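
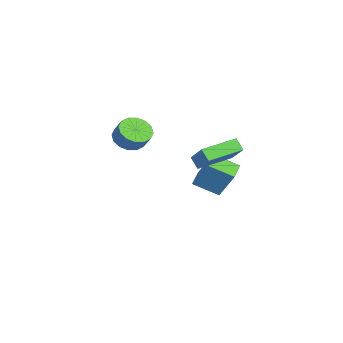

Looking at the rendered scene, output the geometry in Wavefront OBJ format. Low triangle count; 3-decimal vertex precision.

v 2.899 2.473 2.833
v 4.203 3.195 4.106
v 1.617 4.205 3.163
v 2.921 4.927 4.436
v 3.299 2.893 2.184
v 4.603 3.615 3.457
v 2.017 4.625 2.514
v 3.321 5.347 3.787
v -3.484 3.414 -3.245
v -3.536 1.821 -2.43
v -4.76 3.617 -2.929
v -4.811 2.024 -2.113
v -2.869 4.356 -1.367
v -2.92 2.763 -0.551
v -4.144 4.559 -1.05
v -4.196 2.966 -0.235
v -2.956 -1.791 1.41
v -2.324 -1.252 0.751
v -1.772 -0.75 1.691
v -2.404 -1.289 2.35
v -2.758 -0.926 0.831
v -2.206 -0.423 1.771
v -3.244 -0.831 1.066
v -2.692 -0.329 2.006
v -3.654 -0.993 1.394
v -3.102 -0.491 2.333
v -3.876 -1.369 1.725
v -3.324 -0.867 2.665
v -3.852 -1.859 1.973
v -3.3 -1.356 2.912
v -3.588 -2.33 2.069
v -3.036 -1.828 3.009
v -3.154 -2.657 1.989
v -2.602 -2.154 2.929
v -2.668 -2.751 1.754
v -2.116 -2.249 2.694
v -2.258 -2.589 1.427
v -1.706 -2.087 2.366
v -2.036 -2.213 1.095
v -1.484 -1.711 2.035
v -2.06 -1.724 0.848
v -1.508 -1.221 1.787
f 2 4 1
f 5 2 1
f 1 4 3
f 3 5 1
f 2 8 4
f 6 2 5
f 6 8 2
f 4 8 3
f 7 5 3
f 3 8 7
f 7 6 5
f 8 6 7
f 10 12 9
f 13 10 9
f 9 12 11
f 11 13 9
f 10 16 12
f 14 10 13
f 14 16 10
f 12 16 11
f 15 13 11
f 11 16 15
f 15 14 13
f 16 14 15
f 18 17 21
f 18 21 19
f 19 21 22
f 19 22 20
f 21 17 23
f 21 23 22
f 22 23 24
f 22 24 20
f 23 17 25
f 23 25 24
f 24 25 26
f 24 26 20
f 25 17 27
f 25 27 26
f 26 27 28
f 26 28 20
f 27 17 29
f 27 29 28
f 28 29 30
f 28 30 20
f 29 17 31
f 29 31 30
f 30 31 32
f 30 32 20
f 31 17 33
f 31 33 32
f 32 33 34
f 32 34 20
f 33 17 35
f 33 35 34
f 34 35 36
f 34 36 20
f 35 17 37
f 35 37 36
f 36 37 38
f 36 38 20
f 37 17 39
f 37 39 38
f 38 39 40
f 38 40 20
f 39 17 41
f 39 41 40
f 40 41 42
f 40 42 20
f 41 17 18
f 41 18 42
f 42 18 19
f 42 19 20



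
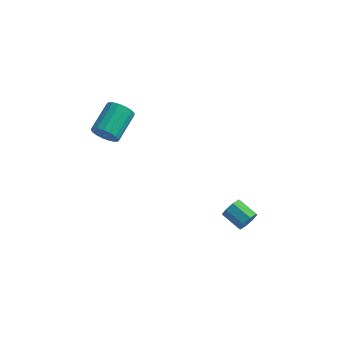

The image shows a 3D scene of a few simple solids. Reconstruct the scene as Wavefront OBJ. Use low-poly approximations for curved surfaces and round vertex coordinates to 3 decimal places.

v 3.223 1.879 -3.324
v 3.525 2.105 -2.845
v 2.559 2.527 -2.436
v 2.257 2.301 -2.916
v 3.505 2.406 -3.202
v 2.54 2.828 -2.793
v 3.32 2.398 -3.63
v 2.355 2.82 -3.222
v 3.078 2.086 -3.88
v 2.113 2.508 -3.471
v 2.921 1.653 -3.804
v 1.955 2.075 -3.395
v 2.94 1.352 -3.447
v 1.975 1.774 -3.038
v 3.125 1.36 -3.018
v 2.16 1.782 -2.61
v 3.367 1.672 -2.769
v 2.402 2.094 -2.36
v -3.559 1.308 1.789
v -3.135 1.493 1.237
v -2.877 2.997 1.94
v -3.301 2.812 2.491
v -3.449 1.594 1.137
v -3.191 3.098 1.84
v -3.788 1.629 1.186
v -3.53 3.133 1.889
v -4.075 1.591 1.374
v -3.817 3.095 2.076
v -4.244 1.488 1.656
v -3.985 2.992 2.359
v -4.256 1.344 1.969
v -3.997 2.848 2.671
v -4.108 1.191 2.24
v -3.849 2.695 2.943
v -3.834 1.066 2.408
v -3.576 2.57 3.111
v -3.498 0.996 2.435
v -3.239 2.5 3.137
v -3.176 0.997 2.313
v -2.917 2.501 3.015
v -2.941 1.07 2.071
v -2.683 2.574 2.773
v -2.848 1.197 1.764
v -2.59 2.701 2.467
v -2.918 1.35 1.463
v -2.66 2.854 2.166
f 2 1 5
f 2 5 3
f 3 5 6
f 3 6 4
f 5 1 7
f 5 7 6
f 6 7 8
f 6 8 4
f 7 1 9
f 7 9 8
f 8 9 10
f 8 10 4
f 9 1 11
f 9 11 10
f 10 11 12
f 10 12 4
f 11 1 13
f 11 13 12
f 12 13 14
f 12 14 4
f 13 1 15
f 13 15 14
f 14 15 16
f 14 16 4
f 15 1 17
f 15 17 16
f 16 17 18
f 16 18 4
f 17 1 2
f 17 2 18
f 18 2 3
f 18 3 4
f 20 19 23
f 20 23 21
f 21 23 24
f 21 24 22
f 23 19 25
f 23 25 24
f 24 25 26
f 24 26 22
f 25 19 27
f 25 27 26
f 26 27 28
f 26 28 22
f 27 19 29
f 27 29 28
f 28 29 30
f 28 30 22
f 29 19 31
f 29 31 30
f 30 31 32
f 30 32 22
f 31 19 33
f 31 33 32
f 32 33 34
f 32 34 22
f 33 19 35
f 33 35 34
f 34 35 36
f 34 36 22
f 35 19 37
f 35 37 36
f 36 37 38
f 36 38 22
f 37 19 39
f 37 39 38
f 38 39 40
f 38 40 22
f 39 19 41
f 39 41 40
f 40 41 42
f 40 42 22
f 41 19 43
f 41 43 42
f 42 43 44
f 42 44 22
f 43 19 45
f 43 45 44
f 44 45 46
f 44 46 22
f 45 19 20
f 45 20 46
f 46 20 21
f 46 21 22



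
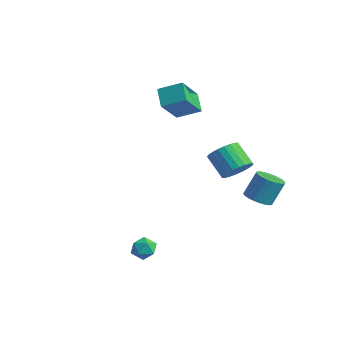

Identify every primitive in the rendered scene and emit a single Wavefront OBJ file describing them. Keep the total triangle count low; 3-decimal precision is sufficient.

v -2.327 1.398 3.125
v -3.199 1.861 3.859
v -2.795 2.77 1.704
v -3.667 3.233 2.438
v -1.413 2.267 3.662
v -2.285 2.73 4.396
v -1.881 3.639 2.241
v -2.753 4.102 2.975
v 2.349 2.399 0.232
v 2.885 2.708 0.858
v 1.768 2.71 1.814
v 1.231 2.401 1.188
v 2.767 3 0.72
v 1.65 3.002 1.676
v 2.586 3.2 0.508
v 1.469 3.202 1.464
v 2.369 3.278 0.254
v 1.252 3.281 1.209
v 2.149 3.223 -0.004
v 1.032 3.225 0.952
v 1.959 3.042 -0.225
v 0.842 3.044 0.73
v 1.828 2.763 -0.377
v 0.711 2.765 0.579
v 1.777 2.428 -0.436
v 0.66 2.431 0.519
v 1.812 2.09 -0.394
v 0.695 2.092 0.562
v 1.93 1.798 -0.256
v 0.813 1.8 0.7
v 2.111 1.598 -0.044
v 0.994 1.6 0.912
v 2.328 1.519 0.211
v 1.211 1.522 1.166
v 2.548 1.575 0.468
v 1.431 1.577 1.424
v 2.738 1.756 0.69
v 1.621 1.758 1.645
v 2.869 2.035 0.841
v 1.752 2.037 1.797
v 2.92 2.369 0.901
v 1.803 2.372 1.856
v 1.863 -2.973 -2.598
v 2.391 -2.646 -2.931
v 1.849 -3.774 -3.409
v 2.377 -3.447 -3.742
v 2.494 -3.764 -3.124
v 2.502 -3.269 -2.623
v 1.738 -3.151 -3.717
v 1.746 -2.656 -3.216
v 2.313 -2.755 -3.623
v 2.78 -3.134 -3.256
v 1.46 -3.286 -3.084
v 1.927 -3.665 -2.717
v 3.233 2.956 -1.546
v 3.902 3.275 -1.787
v 4.057 3.943 -0.476
v 3.387 3.624 -0.234
v 3.701 3.487 -1.872
v 3.856 4.156 -0.56
v 3.429 3.619 -1.907
v 3.584 4.287 -0.595
v 3.127 3.649 -1.887
v 3.281 4.318 -0.575
v 2.841 3.574 -1.815
v 2.995 4.243 -0.503
v 2.614 3.405 -1.702
v 2.769 4.073 -0.39
v 2.482 3.167 -1.565
v 2.637 3.836 -0.254
v 2.464 2.898 -1.425
v 2.619 3.566 -0.114
v 2.563 2.637 -1.304
v 2.718 3.305 0.007
v 2.764 2.424 -1.22
v 2.919 3.093 0.092
v 3.036 2.293 -1.185
v 3.191 2.961 0.127
v 3.339 2.262 -1.205
v 3.493 2.931 0.107
v 3.625 2.337 -1.277
v 3.779 3.006 0.035
v 3.851 2.507 -1.39
v 4.006 3.175 -0.078
v 3.983 2.744 -1.526
v 4.138 3.413 -0.215
v 4.001 3.014 -1.666
v 4.156 3.682 -0.355
f 2 4 1
f 5 2 1
f 1 4 3
f 3 5 1
f 2 8 4
f 6 2 5
f 6 8 2
f 4 8 3
f 7 5 3
f 3 8 7
f 7 6 5
f 8 6 7
f 10 9 13
f 10 13 11
f 11 13 14
f 11 14 12
f 13 9 15
f 13 15 14
f 14 15 16
f 14 16 12
f 15 9 17
f 15 17 16
f 16 17 18
f 16 18 12
f 17 9 19
f 17 19 18
f 18 19 20
f 18 20 12
f 19 9 21
f 19 21 20
f 20 21 22
f 20 22 12
f 21 9 23
f 21 23 22
f 22 23 24
f 22 24 12
f 23 9 25
f 23 25 24
f 24 25 26
f 24 26 12
f 25 9 27
f 25 27 26
f 26 27 28
f 26 28 12
f 27 9 29
f 27 29 28
f 28 29 30
f 28 30 12
f 29 9 31
f 29 31 30
f 30 31 32
f 30 32 12
f 31 9 33
f 31 33 32
f 32 33 34
f 32 34 12
f 33 9 35
f 33 35 34
f 34 35 36
f 34 36 12
f 35 9 37
f 35 37 36
f 36 37 38
f 36 38 12
f 37 9 39
f 37 39 38
f 38 39 40
f 38 40 12
f 39 9 41
f 39 41 40
f 40 41 42
f 40 42 12
f 41 9 10
f 41 10 42
f 42 10 11
f 42 11 12
f 43 54 48
f 43 48 44
f 43 44 50
f 43 50 53
f 43 53 54
f 44 48 52
f 48 54 47
f 54 53 45
f 53 50 49
f 50 44 51
f 46 52 47
f 46 47 45
f 46 45 49
f 46 49 51
f 46 51 52
f 47 52 48
f 45 47 54
f 49 45 53
f 51 49 50
f 52 51 44
f 56 55 59
f 56 59 57
f 57 59 60
f 57 60 58
f 59 55 61
f 59 61 60
f 60 61 62
f 60 62 58
f 61 55 63
f 61 63 62
f 62 63 64
f 62 64 58
f 63 55 65
f 63 65 64
f 64 65 66
f 64 66 58
f 65 55 67
f 65 67 66
f 66 67 68
f 66 68 58
f 67 55 69
f 67 69 68
f 68 69 70
f 68 70 58
f 69 55 71
f 69 71 70
f 70 71 72
f 70 72 58
f 71 55 73
f 71 73 72
f 72 73 74
f 72 74 58
f 73 55 75
f 73 75 74
f 74 75 76
f 74 76 58
f 75 55 77
f 75 77 76
f 76 77 78
f 76 78 58
f 77 55 79
f 77 79 78
f 78 79 80
f 78 80 58
f 79 55 81
f 79 81 80
f 80 81 82
f 80 82 58
f 81 55 83
f 81 83 82
f 82 83 84
f 82 84 58
f 83 55 85
f 83 85 84
f 84 85 86
f 84 86 58
f 85 55 87
f 85 87 86
f 86 87 88
f 86 88 58
f 87 55 56
f 87 56 88
f 88 56 57
f 88 57 58



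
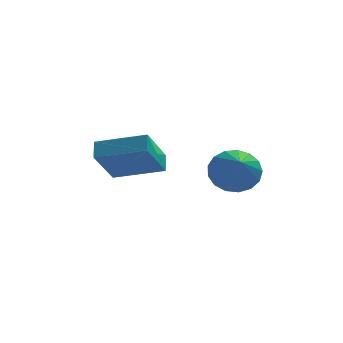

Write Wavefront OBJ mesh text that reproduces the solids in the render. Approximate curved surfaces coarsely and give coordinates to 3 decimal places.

v 1.096 -2.95 2.555
v 1.934 -3.245 2.165
v 1.104 -4.37 3.645
v 2.065 -2.974 2.518
v 1.975 -2.697 2.879
v 1.683 -2.478 3.166
v 1.257 -2.367 3.313
v 0.794 -2.39 3.287
v 0.4 -2.541 3.092
v 0.166 -2.786 2.775
v 0.145 -3.068 2.407
v 0.342 -3.324 2.073
v 0.712 -3.494 1.85
v 1.169 -3.539 1.788
v 1.611 -3.449 1.901
v -3.706 -0.147 2.148
v -3.651 0.53 2.642
v -2.963 0.934 0.585
v -2.908 1.611 1.079
v -1.792 -0.691 2.681
v -1.737 -0.014 3.175
v -1.049 0.39 1.118
v -0.994 1.067 1.612
f 2 1 4
f 2 4 3
f 4 1 5
f 4 5 3
f 5 1 6
f 5 6 3
f 6 1 7
f 6 7 3
f 7 1 8
f 7 8 3
f 8 1 9
f 8 9 3
f 9 1 10
f 9 10 3
f 10 1 11
f 10 11 3
f 11 1 12
f 11 12 3
f 12 1 13
f 12 13 3
f 13 1 14
f 13 14 3
f 14 1 15
f 14 15 3
f 15 1 2
f 15 2 3
f 17 19 16
f 20 17 16
f 16 19 18
f 18 20 16
f 17 23 19
f 21 17 20
f 21 23 17
f 19 23 18
f 22 20 18
f 18 23 22
f 22 21 20
f 23 21 22



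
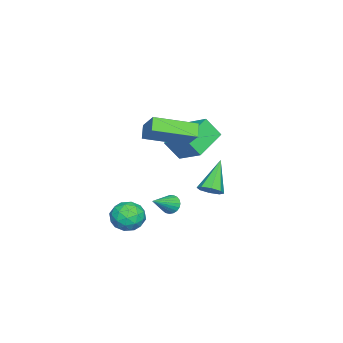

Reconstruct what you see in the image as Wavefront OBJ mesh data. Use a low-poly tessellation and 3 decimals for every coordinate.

v -1.683 -1.845 -2.599
v -1.433 -2.007 -3.085
v -0.477 -2.315 -1.821
v -1.359 -1.783 -3.064
v -1.34 -1.57 -2.963
v -1.382 -1.404 -2.799
v -1.475 -1.314 -2.6
v -1.604 -1.316 -2.401
v -1.747 -1.409 -2.237
v -1.878 -1.578 -2.135
v -1.976 -1.793 -2.113
v -2.023 -2.017 -2.176
v -2.011 -2.211 -2.311
v -1.943 -2.341 -2.497
v -1.829 -2.386 -2.7
v -1.69 -2.337 -2.886
v -1.55 -2.203 -3.022
v 2.108 -1.909 -0.644
v 2.731 -1.546 -1.171
v 2.329 -3.194 -1.269
v 2.952 -2.831 -1.796
v 3.104 -2.92 -0.92
v 2.968 -2.126 -0.534
v 2.092 -2.614 -1.906
v 1.956 -1.82 -1.52
v 2.721 -1.981 -1.951
v 3.347 -2.17 -1.342
v 1.713 -2.57 -1.098
v 2.339 -2.759 -0.489
v 2.4 -1.615 -0.853
v 2.66 -3.125 -1.587
v 2.749 -3.178 -1.072
v 3.116 -2.964 -1.382
v 2.539 -1.956 -0.478
v 2.906 -1.742 -0.788
v 3.125 -2.55 -0.64
v 2.154 -2.998 -1.652
v 2.521 -2.784 -1.962
v 1.944 -1.776 -1.058
v 2.311 -1.562 -1.368
v 1.935 -2.19 -1.8
v 2.761 -1.657 -1.621
v 2.891 -2.412 -1.989
v 2.385 -2.285 -2.053
v 2.305 -1.818 -1.826
v 3.129 -1.768 -1.263
v 3.258 -2.524 -1.63
v 3.348 -2.576 -1.115
v 3.268 -2.109 -0.888
v 3.123 -2.024 -1.721
v 1.802 -2.216 -0.81
v 1.931 -2.972 -1.177
v 1.792 -2.631 -1.552
v 1.712 -2.164 -1.325
v 2.169 -2.328 -0.451
v 2.299 -3.083 -0.819
v 2.755 -2.922 -0.614
v 2.675 -2.455 -0.387
v 1.937 -2.716 -0.719
v -0.884 0.426 -0.791
v -0.468 0.121 -0.38
v -2.216 0.474 0.591
v -0.427 0.624 -0.358
v -0.655 1.011 -0.59
v -1.016 1.055 -0.94
v -1.301 0.731 -1.203
v -1.341 0.228 -1.224
v -1.114 -0.159 -0.992
v -0.753 -0.203 -0.643
v -0.017 -0.411 2.534
v -0.606 -0.576 3.08
v 0.694 0.346 3.531
v 0.105 0.181 4.077
v 1.055 -2.221 3.143
v 0.466 -2.386 3.689
v 1.766 -1.464 4.14
v 1.177 -1.629 4.686
v -3.998 -1.167 0.911
v -3.807 -1.874 1.936
v -3.4 0.095 1.671
v -3.209 -0.612 2.696
v -2.271 -1.608 0.284
v -2.08 -2.315 1.309
v -1.673 -0.346 1.044
v -1.482 -1.053 2.069
f 2 1 4
f 2 4 3
f 4 1 5
f 4 5 3
f 5 1 6
f 5 6 3
f 6 1 7
f 6 7 3
f 7 1 8
f 7 8 3
f 8 1 9
f 8 9 3
f 9 1 10
f 9 10 3
f 10 1 11
f 10 11 3
f 11 1 12
f 11 12 3
f 12 1 13
f 12 13 3
f 13 1 14
f 13 14 3
f 14 1 15
f 14 15 3
f 15 1 16
f 15 16 3
f 16 1 17
f 16 17 3
f 17 1 2
f 17 2 3
f 18 55 34
f 55 29 58
f 34 58 23
f 55 58 34
f 18 34 30
f 34 23 35
f 30 35 19
f 34 35 30
f 18 30 39
f 30 19 40
f 39 40 25
f 30 40 39
f 18 39 51
f 39 25 54
f 51 54 28
f 39 54 51
f 18 51 55
f 51 28 59
f 55 59 29
f 51 59 55
f 19 35 46
f 35 23 49
f 46 49 27
f 35 49 46
f 23 58 36
f 58 29 57
f 36 57 22
f 58 57 36
f 29 59 56
f 59 28 52
f 56 52 20
f 59 52 56
f 28 54 53
f 54 25 41
f 53 41 24
f 54 41 53
f 25 40 45
f 40 19 42
f 45 42 26
f 40 42 45
f 21 47 33
f 47 27 48
f 33 48 22
f 47 48 33
f 21 33 31
f 33 22 32
f 31 32 20
f 33 32 31
f 21 31 38
f 31 20 37
f 38 37 24
f 31 37 38
f 21 38 43
f 38 24 44
f 43 44 26
f 38 44 43
f 21 43 47
f 43 26 50
f 47 50 27
f 43 50 47
f 22 48 36
f 48 27 49
f 36 49 23
f 48 49 36
f 20 32 56
f 32 22 57
f 56 57 29
f 32 57 56
f 24 37 53
f 37 20 52
f 53 52 28
f 37 52 53
f 26 44 45
f 44 24 41
f 45 41 25
f 44 41 45
f 27 50 46
f 50 26 42
f 46 42 19
f 50 42 46
f 61 60 63
f 61 63 62
f 63 60 64
f 63 64 62
f 64 60 65
f 64 65 62
f 65 60 66
f 65 66 62
f 66 60 67
f 66 67 62
f 67 60 68
f 67 68 62
f 68 60 69
f 68 69 62
f 69 60 61
f 69 61 62
f 71 73 70
f 74 71 70
f 70 73 72
f 72 74 70
f 71 77 73
f 75 71 74
f 75 77 71
f 73 77 72
f 76 74 72
f 72 77 76
f 76 75 74
f 77 75 76
f 79 81 78
f 82 79 78
f 78 81 80
f 80 82 78
f 79 85 81
f 83 79 82
f 83 85 79
f 81 85 80
f 84 82 80
f 80 85 84
f 84 83 82
f 85 83 84



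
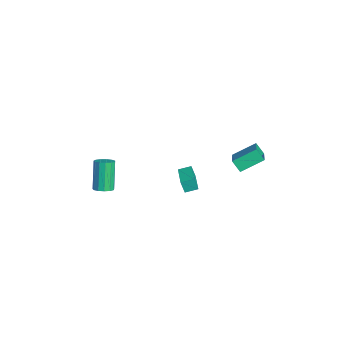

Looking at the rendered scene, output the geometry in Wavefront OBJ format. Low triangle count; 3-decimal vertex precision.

v -3.343 -3.791 -4.032
v -2.76 -3.836 -3.727
v -3.713 -3.573 -1.863
v -4.297 -3.529 -2.168
v -2.811 -3.476 -3.804
v -3.764 -3.213 -1.94
v -3.031 -3.216 -3.953
v -3.984 -2.953 -2.089
v -3.35 -3.138 -4.127
v -4.303 -2.876 -2.263
v -3.667 -3.269 -4.271
v -4.621 -3.006 -2.407
v -3.882 -3.565 -4.339
v -4.835 -3.302 -2.475
v -3.925 -3.933 -4.31
v -4.878 -3.67 -2.446
v -3.784 -4.256 -4.192
v -4.737 -3.993 -2.328
v -3.503 -4.432 -4.023
v -4.456 -4.169 -2.159
v -3.171 -4.404 -3.858
v -4.124 -4.141 -1.994
v -2.894 -4.182 -3.747
v -3.847 -3.919 -1.883
v 1.929 -0.051 0.629
v 1.776 -0.262 1.417
v 1.99 0.716 0.846
v 1.836 0.505 1.634
v 3.644 -0.265 0.906
v 3.49 -0.476 1.694
v 3.704 0.502 1.123
v 3.551 0.291 1.911
v 3.27 3.027 2.441
v 2.843 2.658 3.09
v 3.224 4.421 3.205
v 2.796 4.052 3.853
v 4.944 2.608 3.307
v 4.516 2.239 3.955
v 4.897 4.002 4.07
v 4.47 3.633 4.719
f 2 1 5
f 2 5 3
f 3 5 6
f 3 6 4
f 5 1 7
f 5 7 6
f 6 7 8
f 6 8 4
f 7 1 9
f 7 9 8
f 8 9 10
f 8 10 4
f 9 1 11
f 9 11 10
f 10 11 12
f 10 12 4
f 11 1 13
f 11 13 12
f 12 13 14
f 12 14 4
f 13 1 15
f 13 15 14
f 14 15 16
f 14 16 4
f 15 1 17
f 15 17 16
f 16 17 18
f 16 18 4
f 17 1 19
f 17 19 18
f 18 19 20
f 18 20 4
f 19 1 21
f 19 21 20
f 20 21 22
f 20 22 4
f 21 1 23
f 21 23 22
f 22 23 24
f 22 24 4
f 23 1 2
f 23 2 24
f 24 2 3
f 24 3 4
f 26 28 25
f 29 26 25
f 25 28 27
f 27 29 25
f 26 32 28
f 30 26 29
f 30 32 26
f 28 32 27
f 31 29 27
f 27 32 31
f 31 30 29
f 32 30 31
f 34 36 33
f 37 34 33
f 33 36 35
f 35 37 33
f 34 40 36
f 38 34 37
f 38 40 34
f 36 40 35
f 39 37 35
f 35 40 39
f 39 38 37
f 40 38 39



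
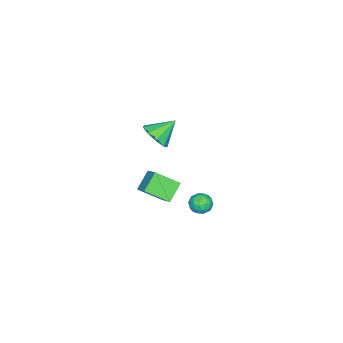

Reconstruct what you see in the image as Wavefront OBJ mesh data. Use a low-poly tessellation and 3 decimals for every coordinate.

v 1.574 -0.299 3.248
v 2.213 -0.428 3.981
v 0.626 0.479 4.212
v 2.349 0.142 3.655
v 2.123 0.505 3.138
v 1.64 0.491 2.674
v 1.126 0.108 2.478
v 0.822 -0.466 2.643
v 0.87 -0.962 3.091
v 1.247 -1.148 3.613
v 1.777 -0.937 3.964
v 0.7 2.588 -1.513
v 1.293 3.022 -1.48
v 1.327 1.778 -2.12
v 1.92 2.212 -2.087
v 1.665 1.891 -1.476
v 1.277 2.391 -1.101
v 1.343 2.409 -2.499
v 0.955 2.909 -2.124
v 1.69 2.911 -2.089
v 1.89 2.591 -1.457
v 0.73 2.209 -2.143
v 0.93 1.889 -1.511
v 0.941 2.876 -1.443
v 1.679 1.924 -2.157
v 1.528 1.735 -1.798
v 1.877 1.99 -1.779
v 0.932 2.505 -1.22
v 1.281 2.761 -1.201
v 1.499 2.096 -1.199
v 1.339 2.039 -2.399
v 1.688 2.295 -2.38
v 0.743 2.81 -1.821
v 1.092 3.065 -1.802
v 1.121 2.704 -2.401
v 1.524 3.066 -1.782
v 1.892 2.59 -2.139
v 1.553 2.706 -2.381
v 1.325 3 -2.16
v 1.641 2.878 -1.41
v 2.009 2.402 -1.767
v 1.859 2.213 -1.408
v 1.631 2.507 -1.187
v 1.874 2.813 -1.769
v 0.611 2.398 -1.833
v 0.979 1.922 -2.19
v 0.989 2.293 -2.413
v 0.761 2.587 -2.192
v 0.728 2.21 -1.461
v 1.096 1.734 -1.818
v 1.295 1.8 -1.44
v 1.067 2.094 -1.219
v 0.746 1.987 -1.831
v -1.8 -2.563 -3.422
v -1.032 -1.685 -2.596
v -2.376 -1.207 -4.329
v -1.608 -0.329 -3.503
v -0.692 -2.691 -4.317
v 0.076 -1.813 -3.491
v -1.268 -1.335 -5.224
v -0.5 -0.457 -4.398
f 2 1 4
f 2 4 3
f 4 1 5
f 4 5 3
f 5 1 6
f 5 6 3
f 6 1 7
f 6 7 3
f 7 1 8
f 7 8 3
f 8 1 9
f 8 9 3
f 9 1 10
f 9 10 3
f 10 1 11
f 10 11 3
f 11 1 2
f 11 2 3
f 12 49 28
f 49 23 52
f 28 52 17
f 49 52 28
f 12 28 24
f 28 17 29
f 24 29 13
f 28 29 24
f 12 24 33
f 24 13 34
f 33 34 19
f 24 34 33
f 12 33 45
f 33 19 48
f 45 48 22
f 33 48 45
f 12 45 49
f 45 22 53
f 49 53 23
f 45 53 49
f 13 29 40
f 29 17 43
f 40 43 21
f 29 43 40
f 17 52 30
f 52 23 51
f 30 51 16
f 52 51 30
f 23 53 50
f 53 22 46
f 50 46 14
f 53 46 50
f 22 48 47
f 48 19 35
f 47 35 18
f 48 35 47
f 19 34 39
f 34 13 36
f 39 36 20
f 34 36 39
f 15 41 27
f 41 21 42
f 27 42 16
f 41 42 27
f 15 27 25
f 27 16 26
f 25 26 14
f 27 26 25
f 15 25 32
f 25 14 31
f 32 31 18
f 25 31 32
f 15 32 37
f 32 18 38
f 37 38 20
f 32 38 37
f 15 37 41
f 37 20 44
f 41 44 21
f 37 44 41
f 16 42 30
f 42 21 43
f 30 43 17
f 42 43 30
f 14 26 50
f 26 16 51
f 50 51 23
f 26 51 50
f 18 31 47
f 31 14 46
f 47 46 22
f 31 46 47
f 20 38 39
f 38 18 35
f 39 35 19
f 38 35 39
f 21 44 40
f 44 20 36
f 40 36 13
f 44 36 40
f 55 57 54
f 58 55 54
f 54 57 56
f 56 58 54
f 55 61 57
f 59 55 58
f 59 61 55
f 57 61 56
f 60 58 56
f 56 61 60
f 60 59 58
f 61 59 60



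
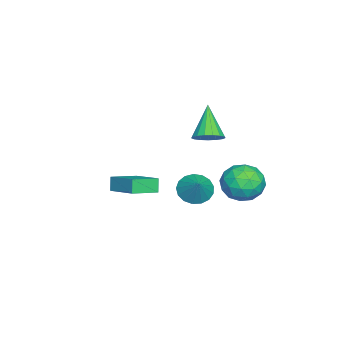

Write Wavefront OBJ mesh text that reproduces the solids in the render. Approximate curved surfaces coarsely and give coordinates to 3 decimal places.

v -2.163 4.218 -1.804
v -1.144 4.717 -2.223
v -1.116 2.823 -0.917
v -0.097 3.322 -1.336
v -0.747 3.894 -0.493
v -1.394 4.756 -1.04
v -0.866 2.784 -2.1
v -1.513 3.646 -2.647
v -0.342 3.83 -2.406
v -0.269 4.516 -1.413
v -1.991 3.024 -1.727
v -1.918 3.71 -0.734
v -1.745 4.59 -2.091
v -0.515 2.95 -1.049
v -0.897 3.286 -0.553
v -0.298 3.579 -0.799
v -1.893 4.613 -1.396
v -1.294 4.906 -1.642
v -1.06 4.422 -0.625
v -0.966 2.634 -1.498
v -0.367 2.927 -1.744
v -1.962 3.961 -2.341
v -1.363 4.254 -2.587
v -1.2 3.118 -2.515
v -0.675 4.362 -2.445
v -0.06 3.542 -1.924
v -0.512 3.226 -2.373
v -0.892 3.733 -2.694
v -0.632 4.765 -1.861
v -0.017 3.945 -1.34
v -0.399 4.281 -0.844
v -0.779 4.788 -1.166
v -0.161 4.244 -1.969
v -2.243 3.595 -1.8
v -1.628 2.775 -1.279
v -1.481 2.752 -1.974
v -1.861 3.259 -2.296
v -2.2 3.998 -1.216
v -1.585 3.178 -0.695
v -1.368 3.807 -0.446
v -1.748 4.314 -0.767
v -2.099 3.296 -1.171
v -2.454 -2.078 -3.782
v -2.829 -2.166 -2.991
v -1.314 -0.593 -3.076
v -1.689 -0.682 -2.285
v -1.351 -3.118 -3.375
v -1.726 -3.207 -2.584
v -0.211 -1.634 -2.669
v -0.586 -1.722 -1.878
v 3.142 2.449 0.297
v 3.805 2.074 -0.182
v 4.078 2.871 1.263
v 3.782 2.476 -0.335
v 3.612 2.871 -0.344
v 3.335 3.171 -0.205
v 3.013 3.304 0.048
v 2.721 3.242 0.358
v 2.525 2.998 0.655
v 2.471 2.629 0.869
v 2.57 2.218 0.952
v 2.8 1.86 0.885
v 3.109 1.637 0.684
v 3.425 1.6 0.393
v 3.676 1.758 0.081
v 0.737 2.475 2.461
v 1.334 2.071 2.852
v -0.517 2.125 4.019
v 1.379 2.442 2.971
v 1.276 2.821 2.973
v 1.05 3.12 2.859
v 0.752 3.272 2.653
v 0.451 3.241 2.403
v 0.215 3.035 2.167
v 0.099 2.7 1.998
v 0.129 2.314 1.935
v 0.298 1.964 1.993
v 0.568 1.732 2.158
v 0.877 1.67 2.393
v 1.153 1.792 2.643
f 1 38 17
f 38 12 41
f 17 41 6
f 38 41 17
f 1 17 13
f 17 6 18
f 13 18 2
f 17 18 13
f 1 13 22
f 13 2 23
f 22 23 8
f 13 23 22
f 1 22 34
f 22 8 37
f 34 37 11
f 22 37 34
f 1 34 38
f 34 11 42
f 38 42 12
f 34 42 38
f 2 18 29
f 18 6 32
f 29 32 10
f 18 32 29
f 6 41 19
f 41 12 40
f 19 40 5
f 41 40 19
f 12 42 39
f 42 11 35
f 39 35 3
f 42 35 39
f 11 37 36
f 37 8 24
f 36 24 7
f 37 24 36
f 8 23 28
f 23 2 25
f 28 25 9
f 23 25 28
f 4 30 16
f 30 10 31
f 16 31 5
f 30 31 16
f 4 16 14
f 16 5 15
f 14 15 3
f 16 15 14
f 4 14 21
f 14 3 20
f 21 20 7
f 14 20 21
f 4 21 26
f 21 7 27
f 26 27 9
f 21 27 26
f 4 26 30
f 26 9 33
f 30 33 10
f 26 33 30
f 5 31 19
f 31 10 32
f 19 32 6
f 31 32 19
f 3 15 39
f 15 5 40
f 39 40 12
f 15 40 39
f 7 20 36
f 20 3 35
f 36 35 11
f 20 35 36
f 9 27 28
f 27 7 24
f 28 24 8
f 27 24 28
f 10 33 29
f 33 9 25
f 29 25 2
f 33 25 29
f 44 46 43
f 47 44 43
f 43 46 45
f 45 47 43
f 44 50 46
f 48 44 47
f 48 50 44
f 46 50 45
f 49 47 45
f 45 50 49
f 49 48 47
f 50 48 49
f 52 51 54
f 52 54 53
f 54 51 55
f 54 55 53
f 55 51 56
f 55 56 53
f 56 51 57
f 56 57 53
f 57 51 58
f 57 58 53
f 58 51 59
f 58 59 53
f 59 51 60
f 59 60 53
f 60 51 61
f 60 61 53
f 61 51 62
f 61 62 53
f 62 51 63
f 62 63 53
f 63 51 64
f 63 64 53
f 64 51 65
f 64 65 53
f 65 51 52
f 65 52 53
f 67 66 69
f 67 69 68
f 69 66 70
f 69 70 68
f 70 66 71
f 70 71 68
f 71 66 72
f 71 72 68
f 72 66 73
f 72 73 68
f 73 66 74
f 73 74 68
f 74 66 75
f 74 75 68
f 75 66 76
f 75 76 68
f 76 66 77
f 76 77 68
f 77 66 78
f 77 78 68
f 78 66 79
f 78 79 68
f 79 66 80
f 79 80 68
f 80 66 67
f 80 67 68



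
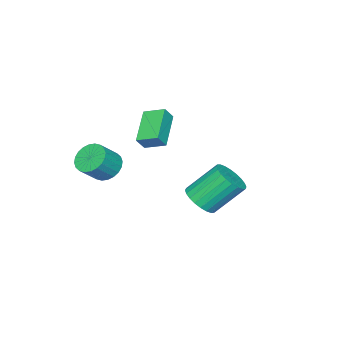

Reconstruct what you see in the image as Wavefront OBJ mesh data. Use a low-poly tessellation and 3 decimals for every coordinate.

v 2.228 1.168 0.879
v 2.992 1.707 0.975
v 2.057 2.77 2.457
v 1.292 2.232 2.361
v 2.804 1.894 0.721
v 1.868 2.958 2.204
v 2.528 1.971 0.492
v 1.593 3.034 1.975
v 2.206 1.925 0.322
v 1.271 2.989 1.805
v 1.888 1.765 0.237
v 0.952 2.828 1.719
v 1.621 1.513 0.249
v 0.686 2.576 1.731
v 1.447 1.209 0.357
v 0.512 2.272 1.839
v 1.391 0.899 0.545
v 0.456 1.962 2.027
v 1.463 0.63 0.783
v 0.528 1.693 2.265
v 1.652 0.442 1.036
v 0.716 1.506 2.519
v 1.927 0.366 1.265
v 0.992 1.429 2.748
v 2.249 0.411 1.435
v 1.314 1.475 2.918
v 2.568 0.572 1.521
v 1.632 1.635 3.003
v 2.834 0.824 1.509
v 1.899 1.887 2.991
v 3.008 1.128 1.401
v 2.073 2.191 2.883
v 3.064 1.438 1.213
v 2.129 2.501 2.695
v 3.211 -3.374 2.071
v 3.668 -3.846 1.486
v 4.606 -4.099 2.424
v 4.149 -3.626 3.009
v 3.801 -3.533 1.438
v 4.739 -3.786 2.376
v 3.844 -3.196 1.486
v 4.782 -3.449 2.424
v 3.79 -2.886 1.623
v 4.728 -3.139 2.561
v 3.649 -2.65 1.829
v 4.587 -2.903 2.766
v 3.441 -2.524 2.071
v 4.378 -2.777 3.008
v 3.197 -2.528 2.313
v 4.135 -2.781 3.251
v 2.956 -2.66 2.519
v 3.894 -2.913 3.456
v 2.754 -2.901 2.656
v 3.692 -3.154 3.594
v 2.621 -3.214 2.704
v 3.559 -3.467 3.642
v 2.578 -3.551 2.656
v 3.516 -3.804 3.594
v 2.632 -3.861 2.519
v 3.57 -4.114 3.457
v 2.773 -4.097 2.314
v 3.711 -4.35 3.251
v 2.982 -4.223 2.072
v 3.919 -4.476 3.009
v 3.225 -4.219 1.829
v 4.163 -4.472 2.767
v 3.466 -4.087 1.624
v 4.404 -4.34 2.561
v -2.017 -4.585 2.473
v -1.536 -4.727 3.16
v -2.273 -3.485 2.88
v -1.792 -3.627 3.566
v -0.368 -3.833 1.474
v 0.113 -3.975 2.16
v -0.624 -2.733 1.88
v -0.143 -2.875 2.567
f 2 1 5
f 2 5 3
f 3 5 6
f 3 6 4
f 5 1 7
f 5 7 6
f 6 7 8
f 6 8 4
f 7 1 9
f 7 9 8
f 8 9 10
f 8 10 4
f 9 1 11
f 9 11 10
f 10 11 12
f 10 12 4
f 11 1 13
f 11 13 12
f 12 13 14
f 12 14 4
f 13 1 15
f 13 15 14
f 14 15 16
f 14 16 4
f 15 1 17
f 15 17 16
f 16 17 18
f 16 18 4
f 17 1 19
f 17 19 18
f 18 19 20
f 18 20 4
f 19 1 21
f 19 21 20
f 20 21 22
f 20 22 4
f 21 1 23
f 21 23 22
f 22 23 24
f 22 24 4
f 23 1 25
f 23 25 24
f 24 25 26
f 24 26 4
f 25 1 27
f 25 27 26
f 26 27 28
f 26 28 4
f 27 1 29
f 27 29 28
f 28 29 30
f 28 30 4
f 29 1 31
f 29 31 30
f 30 31 32
f 30 32 4
f 31 1 33
f 31 33 32
f 32 33 34
f 32 34 4
f 33 1 2
f 33 2 34
f 34 2 3
f 34 3 4
f 36 35 39
f 36 39 37
f 37 39 40
f 37 40 38
f 39 35 41
f 39 41 40
f 40 41 42
f 40 42 38
f 41 35 43
f 41 43 42
f 42 43 44
f 42 44 38
f 43 35 45
f 43 45 44
f 44 45 46
f 44 46 38
f 45 35 47
f 45 47 46
f 46 47 48
f 46 48 38
f 47 35 49
f 47 49 48
f 48 49 50
f 48 50 38
f 49 35 51
f 49 51 50
f 50 51 52
f 50 52 38
f 51 35 53
f 51 53 52
f 52 53 54
f 52 54 38
f 53 35 55
f 53 55 54
f 54 55 56
f 54 56 38
f 55 35 57
f 55 57 56
f 56 57 58
f 56 58 38
f 57 35 59
f 57 59 58
f 58 59 60
f 58 60 38
f 59 35 61
f 59 61 60
f 60 61 62
f 60 62 38
f 61 35 63
f 61 63 62
f 62 63 64
f 62 64 38
f 63 35 65
f 63 65 64
f 64 65 66
f 64 66 38
f 65 35 67
f 65 67 66
f 66 67 68
f 66 68 38
f 67 35 36
f 67 36 68
f 68 36 37
f 68 37 38
f 70 72 69
f 73 70 69
f 69 72 71
f 71 73 69
f 70 76 72
f 74 70 73
f 74 76 70
f 72 76 71
f 75 73 71
f 71 76 75
f 75 74 73
f 76 74 75



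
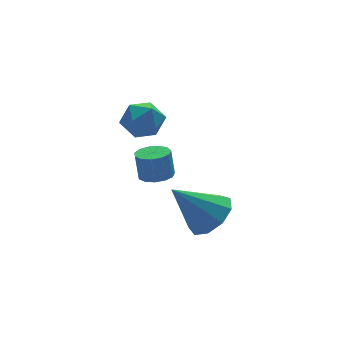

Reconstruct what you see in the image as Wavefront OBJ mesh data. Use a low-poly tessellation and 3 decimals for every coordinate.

v 2.788 -3.472 0.308
v 3.384 -2.894 0.681
v 1.612 -3.128 1.652
v 3.016 -2.591 0.281
v 2.541 -2.7 -0.106
v 2.182 -3.17 -0.3
v 2.107 -3.782 -0.21
v 2.351 -4.248 0.123
v 2.799 -4.351 0.542
v 3.243 -4.043 0.851
v 3.474 -3.468 0.906
v 1.959 0.98 2.693
v 2.616 0.651 2.354
v 1.544 -0.211 3.046
v 2.201 -0.54 2.707
v 2.273 -0.092 3.377
v 2.53 0.644 3.159
v 1.63 -0.204 2.241
v 1.887 0.532 2.023
v 2.413 -0.081 2.075
v 2.81 -0.012 2.777
v 1.35 0.452 2.623
v 1.747 0.521 3.325
v 2.395 -0.134 0.129
v 2.816 0.303 0.068
v 2.766 0.492 1.069
v 2.345 0.054 1.131
v 2.51 0.455 0.024
v 2.461 0.644 1.025
v 2.169 0.42 0.014
v 2.119 0.609 1.015
v 1.899 0.209 0.04
v 1.849 0.398 1.041
v 1.786 -0.111 0.095
v 1.737 0.078 1.096
v 1.867 -0.439 0.161
v 1.817 -0.25 1.162
v 2.115 -0.67 0.216
v 2.066 -0.481 1.218
v 2.453 -0.731 0.245
v 2.403 -0.542 1.246
v 2.771 -0.602 0.236
v 2.722 -0.414 1.237
v 2.971 -0.325 0.194
v 2.921 -0.137 1.195
v 2.987 0.012 0.131
v 2.937 0.201 1.132
f 2 1 4
f 2 4 3
f 4 1 5
f 4 5 3
f 5 1 6
f 5 6 3
f 6 1 7
f 6 7 3
f 7 1 8
f 7 8 3
f 8 1 9
f 8 9 3
f 9 1 10
f 9 10 3
f 10 1 11
f 10 11 3
f 11 1 2
f 11 2 3
f 12 23 17
f 12 17 13
f 12 13 19
f 12 19 22
f 12 22 23
f 13 17 21
f 17 23 16
f 23 22 14
f 22 19 18
f 19 13 20
f 15 21 16
f 15 16 14
f 15 14 18
f 15 18 20
f 15 20 21
f 16 21 17
f 14 16 23
f 18 14 22
f 20 18 19
f 21 20 13
f 25 24 28
f 25 28 26
f 26 28 29
f 26 29 27
f 28 24 30
f 28 30 29
f 29 30 31
f 29 31 27
f 30 24 32
f 30 32 31
f 31 32 33
f 31 33 27
f 32 24 34
f 32 34 33
f 33 34 35
f 33 35 27
f 34 24 36
f 34 36 35
f 35 36 37
f 35 37 27
f 36 24 38
f 36 38 37
f 37 38 39
f 37 39 27
f 38 24 40
f 38 40 39
f 39 40 41
f 39 41 27
f 40 24 42
f 40 42 41
f 41 42 43
f 41 43 27
f 42 24 44
f 42 44 43
f 43 44 45
f 43 45 27
f 44 24 46
f 44 46 45
f 45 46 47
f 45 47 27
f 46 24 25
f 46 25 47
f 47 25 26
f 47 26 27



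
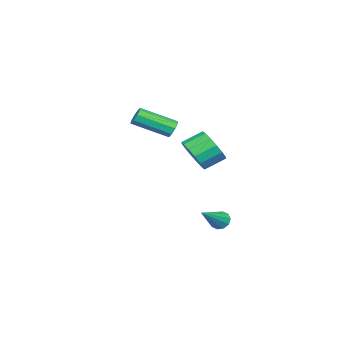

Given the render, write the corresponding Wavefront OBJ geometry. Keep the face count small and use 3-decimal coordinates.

v 0.176 1.165 -3.44
v 0.449 1.462 -3.769
v 1.624 0.875 -2.5
v 0.335 1.651 -3.535
v 0.161 1.655 -3.265
v -0.008 1.471 -3.062
v -0.106 1.171 -3.003
v -0.097 0.868 -3.111
v 0.017 0.679 -3.345
v 0.192 0.676 -3.615
v 0.36 0.859 -3.818
v 0.459 1.159 -3.877
v -3.437 -2.711 0.444
v -3.073 -2.753 0.061
v -2.359 -4.331 0.914
v -2.723 -4.289 1.296
v -2.945 -2.549 0.332
v -2.231 -4.127 1.184
v -3.047 -2.421 0.655
v -2.333 -3.998 1.508
v -3.332 -2.428 0.879
v -2.618 -4.006 1.732
v -3.666 -2.568 0.9
v -2.952 -4.146 1.752
v -3.893 -2.775 0.707
v -3.179 -4.353 1.56
v -3.906 -2.952 0.391
v -3.192 -4.53 1.243
v -3.7 -3.016 0.099
v -2.986 -4.594 0.952
v -3.371 -2.938 -0.031
v -2.657 -4.515 0.822
v 2.779 0.987 1.265
v 3.181 0.744 2.021
v 2.584 1.471 2.571
v 2.181 1.713 1.815
v 3.44 1.085 1.852
v 2.843 1.812 2.403
v 3.522 1.4 1.526
v 2.925 2.127 2.076
v 3.405 1.604 1.129
v 2.808 2.331 1.68
v 3.12 1.642 0.77
v 2.523 2.369 1.32
v 2.744 1.505 0.542
v 2.147 2.232 1.093
v 2.376 1.229 0.509
v 1.779 1.956 1.059
v 2.117 0.888 0.677
v 1.52 1.615 1.228
v 2.035 0.573 1.004
v 1.438 1.3 1.554
v 2.152 0.369 1.4
v 1.555 1.096 1.951
v 2.437 0.331 1.76
v 1.84 1.058 2.31
v 2.813 0.468 1.987
v 2.216 1.195 2.538
f 2 1 4
f 2 4 3
f 4 1 5
f 4 5 3
f 5 1 6
f 5 6 3
f 6 1 7
f 6 7 3
f 7 1 8
f 7 8 3
f 8 1 9
f 8 9 3
f 9 1 10
f 9 10 3
f 10 1 11
f 10 11 3
f 11 1 12
f 11 12 3
f 12 1 2
f 12 2 3
f 14 13 17
f 14 17 15
f 15 17 18
f 15 18 16
f 17 13 19
f 17 19 18
f 18 19 20
f 18 20 16
f 19 13 21
f 19 21 20
f 20 21 22
f 20 22 16
f 21 13 23
f 21 23 22
f 22 23 24
f 22 24 16
f 23 13 25
f 23 25 24
f 24 25 26
f 24 26 16
f 25 13 27
f 25 27 26
f 26 27 28
f 26 28 16
f 27 13 29
f 27 29 28
f 28 29 30
f 28 30 16
f 29 13 31
f 29 31 30
f 30 31 32
f 30 32 16
f 31 13 14
f 31 14 32
f 32 14 15
f 32 15 16
f 34 33 37
f 34 37 35
f 35 37 38
f 35 38 36
f 37 33 39
f 37 39 38
f 38 39 40
f 38 40 36
f 39 33 41
f 39 41 40
f 40 41 42
f 40 42 36
f 41 33 43
f 41 43 42
f 42 43 44
f 42 44 36
f 43 33 45
f 43 45 44
f 44 45 46
f 44 46 36
f 45 33 47
f 45 47 46
f 46 47 48
f 46 48 36
f 47 33 49
f 47 49 48
f 48 49 50
f 48 50 36
f 49 33 51
f 49 51 50
f 50 51 52
f 50 52 36
f 51 33 53
f 51 53 52
f 52 53 54
f 52 54 36
f 53 33 55
f 53 55 54
f 54 55 56
f 54 56 36
f 55 33 57
f 55 57 56
f 56 57 58
f 56 58 36
f 57 33 34
f 57 34 58
f 58 34 35
f 58 35 36



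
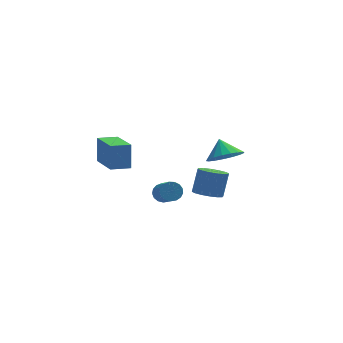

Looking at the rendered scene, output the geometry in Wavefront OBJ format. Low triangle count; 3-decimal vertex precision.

v -2.704 -4.048 2.441
v -2.626 -3.617 3.729
v -3.05 -2.058 1.796
v -2.971 -1.627 3.084
v -1.729 -3.913 2.336
v -1.65 -3.482 3.624
v -2.074 -1.923 1.691
v -1.996 -1.492 2.979
v 2.973 1.836 -3.813
v 3.662 2.112 -4.137
v 4.056 2.66 -2.832
v 3.367 2.384 -2.507
v 3.386 2.424 -4.185
v 3.781 2.973 -2.88
v 3 2.579 -4.133
v 3.395 3.128 -2.828
v 2.606 2.535 -3.996
v 3.001 3.083 -2.69
v 2.311 2.303 -3.809
v 2.706 2.852 -2.503
v 2.193 1.946 -3.623
v 2.588 2.495 -2.318
v 2.284 1.56 -3.488
v 2.678 2.108 -2.183
v 2.559 1.247 -3.44
v 2.954 1.796 -2.135
v 2.945 1.092 -3.492
v 3.34 1.641 -2.187
v 3.339 1.137 -3.63
v 3.734 1.685 -2.324
v 3.634 1.368 -3.817
v 4.029 1.917 -2.511
v 3.752 1.725 -4.002
v 4.147 2.274 -2.697
v 0.394 -0.275 -2.018
v 0.959 -0.165 -1.943
v 1.09 -1.536 -0.946
v 0.526 -1.645 -1.022
v 0.836 -0.027 -1.736
v 0.967 -1.398 -0.739
v 0.612 0.055 -1.594
v 0.743 -1.316 -0.597
v 0.338 0.061 -1.549
v 0.47 -1.309 -0.552
v 0.077 -0.009 -1.612
v 0.208 -1.38 -0.615
v -0.111 -0.141 -1.768
v 0.02 -1.511 -0.771
v -0.184 -0.303 -1.981
v -0.052 -1.674 -0.984
v -0.124 -0.458 -2.203
v 0.007 -1.829 -1.206
v 0.055 -0.572 -2.383
v 0.186 -1.943 -1.386
v 0.311 -0.617 -2.479
v 0.442 -1.988 -1.482
v 0.587 -0.584 -2.47
v 0.718 -1.955 -1.473
v 0.818 -0.48 -2.357
v 0.949 -1.851 -1.36
v 0.952 -0.329 -2.167
v 1.084 -1.7 -1.17
v 4.048 2.749 -1.738
v 4.94 2.502 -1.333
v 3.872 3.511 -0.882
v 5.046 2.864 -1.635
v 4.924 3.201 -1.96
v 4.601 3.433 -2.234
v 4.151 3.509 -2.395
v 3.678 3.411 -2.405
v 3.29 3.16 -2.262
v 3.075 2.816 -1.999
v 3.084 2.456 -1.677
v 3.313 2.163 -1.368
v 3.711 2.004 -1.144
v 4.186 2.016 -1.056
v 4.63 2.196 -1.125
f 2 4 1
f 5 2 1
f 1 4 3
f 3 5 1
f 2 8 4
f 6 2 5
f 6 8 2
f 4 8 3
f 7 5 3
f 3 8 7
f 7 6 5
f 8 6 7
f 10 9 13
f 10 13 11
f 11 13 14
f 11 14 12
f 13 9 15
f 13 15 14
f 14 15 16
f 14 16 12
f 15 9 17
f 15 17 16
f 16 17 18
f 16 18 12
f 17 9 19
f 17 19 18
f 18 19 20
f 18 20 12
f 19 9 21
f 19 21 20
f 20 21 22
f 20 22 12
f 21 9 23
f 21 23 22
f 22 23 24
f 22 24 12
f 23 9 25
f 23 25 24
f 24 25 26
f 24 26 12
f 25 9 27
f 25 27 26
f 26 27 28
f 26 28 12
f 27 9 29
f 27 29 28
f 28 29 30
f 28 30 12
f 29 9 31
f 29 31 30
f 30 31 32
f 30 32 12
f 31 9 33
f 31 33 32
f 32 33 34
f 32 34 12
f 33 9 10
f 33 10 34
f 34 10 11
f 34 11 12
f 36 35 39
f 36 39 37
f 37 39 40
f 37 40 38
f 39 35 41
f 39 41 40
f 40 41 42
f 40 42 38
f 41 35 43
f 41 43 42
f 42 43 44
f 42 44 38
f 43 35 45
f 43 45 44
f 44 45 46
f 44 46 38
f 45 35 47
f 45 47 46
f 46 47 48
f 46 48 38
f 47 35 49
f 47 49 48
f 48 49 50
f 48 50 38
f 49 35 51
f 49 51 50
f 50 51 52
f 50 52 38
f 51 35 53
f 51 53 52
f 52 53 54
f 52 54 38
f 53 35 55
f 53 55 54
f 54 55 56
f 54 56 38
f 55 35 57
f 55 57 56
f 56 57 58
f 56 58 38
f 57 35 59
f 57 59 58
f 58 59 60
f 58 60 38
f 59 35 61
f 59 61 60
f 60 61 62
f 60 62 38
f 61 35 36
f 61 36 62
f 62 36 37
f 62 37 38
f 64 63 66
f 64 66 65
f 66 63 67
f 66 67 65
f 67 63 68
f 67 68 65
f 68 63 69
f 68 69 65
f 69 63 70
f 69 70 65
f 70 63 71
f 70 71 65
f 71 63 72
f 71 72 65
f 72 63 73
f 72 73 65
f 73 63 74
f 73 74 65
f 74 63 75
f 74 75 65
f 75 63 76
f 75 76 65
f 76 63 77
f 76 77 65
f 77 63 64
f 77 64 65



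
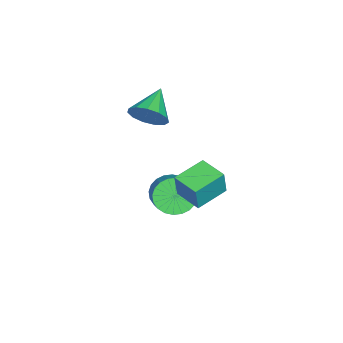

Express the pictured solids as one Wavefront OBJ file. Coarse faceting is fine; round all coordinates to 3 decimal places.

v -3.075 -3.364 2.638
v -2.659 -2.733 3.278
v -4.625 -3.216 3.502
v -2.862 -2.423 2.862
v -3.132 -2.411 2.374
v -3.384 -2.702 1.97
v -3.539 -3.203 1.779
v -3.546 -3.754 1.86
v -3.403 -4.182 2.189
v -3.157 -4.35 2.66
v -2.884 -4.205 3.124
v -2.672 -3.792 3.435
v -2.588 -3.244 3.492
v -1.89 -1.667 -1.42
v -1.543 -1.699 -0.064
v -3.253 -0.74 -1.05
v -2.907 -0.771 0.306
v -1.133 -0.489 -1.586
v -0.787 -0.52 -0.23
v -2.497 0.439 -1.216
v -2.15 0.407 0.14
v -3.958 -2.566 -3.141
v -3.424 -2.491 -4.019
v -2.247 -1.959 -3.256
v -2.782 -2.034 -2.379
v -3.598 -2.129 -4.002
v -2.421 -1.597 -3.239
v -3.827 -1.834 -3.854
v -2.65 -1.302 -3.091
v -4.076 -1.65 -3.598
v -2.9 -1.118 -2.835
v -4.308 -1.606 -3.272
v -3.131 -1.074 -2.51
v -4.486 -1.708 -2.927
v -3.309 -1.176 -2.164
v -4.583 -1.94 -2.614
v -3.407 -1.408 -1.851
v -4.586 -2.268 -2.381
v -3.409 -1.736 -1.618
v -4.493 -2.641 -2.264
v -3.316 -2.109 -1.501
v -4.319 -3.003 -2.281
v -3.142 -2.471 -1.518
v -4.09 -3.298 -2.429
v -2.913 -2.766 -1.666
v -3.84 -3.482 -2.685
v -2.664 -2.95 -1.922
v -3.609 -3.526 -3.01
v -2.432 -2.994 -2.248
v -3.431 -3.424 -3.356
v -2.254 -2.892 -2.593
v -3.333 -3.192 -3.669
v -2.157 -2.66 -2.906
v -3.331 -2.864 -3.902
v -2.154 -2.332 -3.139
f 2 1 4
f 2 4 3
f 4 1 5
f 4 5 3
f 5 1 6
f 5 6 3
f 6 1 7
f 6 7 3
f 7 1 8
f 7 8 3
f 8 1 9
f 8 9 3
f 9 1 10
f 9 10 3
f 10 1 11
f 10 11 3
f 11 1 12
f 11 12 3
f 12 1 13
f 12 13 3
f 13 1 2
f 13 2 3
f 15 17 14
f 18 15 14
f 14 17 16
f 16 18 14
f 15 21 17
f 19 15 18
f 19 21 15
f 17 21 16
f 20 18 16
f 16 21 20
f 20 19 18
f 21 19 20
f 23 22 26
f 23 26 24
f 24 26 27
f 24 27 25
f 26 22 28
f 26 28 27
f 27 28 29
f 27 29 25
f 28 22 30
f 28 30 29
f 29 30 31
f 29 31 25
f 30 22 32
f 30 32 31
f 31 32 33
f 31 33 25
f 32 22 34
f 32 34 33
f 33 34 35
f 33 35 25
f 34 22 36
f 34 36 35
f 35 36 37
f 35 37 25
f 36 22 38
f 36 38 37
f 37 38 39
f 37 39 25
f 38 22 40
f 38 40 39
f 39 40 41
f 39 41 25
f 40 22 42
f 40 42 41
f 41 42 43
f 41 43 25
f 42 22 44
f 42 44 43
f 43 44 45
f 43 45 25
f 44 22 46
f 44 46 45
f 45 46 47
f 45 47 25
f 46 22 48
f 46 48 47
f 47 48 49
f 47 49 25
f 48 22 50
f 48 50 49
f 49 50 51
f 49 51 25
f 50 22 52
f 50 52 51
f 51 52 53
f 51 53 25
f 52 22 54
f 52 54 53
f 53 54 55
f 53 55 25
f 54 22 23
f 54 23 55
f 55 23 24
f 55 24 25



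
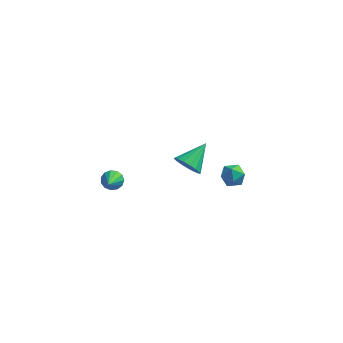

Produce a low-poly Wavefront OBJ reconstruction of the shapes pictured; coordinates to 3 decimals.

v 3.058 -1.074 1.726
v 3.384 -0.666 1.177
v 3.836 -1.994 1.503
v 4.162 -1.586 0.954
v 4.243 -1.38 1.678
v 3.763 -0.812 1.816
v 3.457 -1.848 0.864
v 2.977 -1.28 1.002
v 3.63 -1.144 0.645
v 4.116 -0.855 1.148
v 3.104 -1.805 1.532
v 3.59 -1.516 2.035
v -4.14 1.651 -4.023
v -3.501 1.809 -3.985
v -3.84 0.189 -3.017
v -3.667 1.974 -3.696
v -3.983 2.036 -3.511
v -4.349 1.976 -3.489
v -4.649 1.813 -3.636
v -4.788 1.598 -3.906
v -4.72 1.4 -4.214
v -4.469 1.282 -4.461
v -4.113 1.28 -4.569
v -3.766 1.397 -4.504
v -3.538 1.594 -4.286
v -0.188 2.851 -2.658
v 0.156 2.302 -2.047
v 0.448 4.289 -1.722
v 0.47 2.348 -2.331
v 0.633 2.509 -2.69
v 0.609 2.748 -3.042
v 0.401 3.011 -3.305
v 0.059 3.237 -3.42
v -0.34 3.375 -3.361
v -0.704 3.392 -3.14
v -0.949 3.285 -2.809
v -1.021 3.079 -2.443
v -0.901 2.82 -2.126
v -0.618 2.569 -1.931
v -0.237 2.382 -1.903
f 1 12 6
f 1 6 2
f 1 2 8
f 1 8 11
f 1 11 12
f 2 6 10
f 6 12 5
f 12 11 3
f 11 8 7
f 8 2 9
f 4 10 5
f 4 5 3
f 4 3 7
f 4 7 9
f 4 9 10
f 5 10 6
f 3 5 12
f 7 3 11
f 9 7 8
f 10 9 2
f 14 13 16
f 14 16 15
f 16 13 17
f 16 17 15
f 17 13 18
f 17 18 15
f 18 13 19
f 18 19 15
f 19 13 20
f 19 20 15
f 20 13 21
f 20 21 15
f 21 13 22
f 21 22 15
f 22 13 23
f 22 23 15
f 23 13 24
f 23 24 15
f 24 13 25
f 24 25 15
f 25 13 14
f 25 14 15
f 27 26 29
f 27 29 28
f 29 26 30
f 29 30 28
f 30 26 31
f 30 31 28
f 31 26 32
f 31 32 28
f 32 26 33
f 32 33 28
f 33 26 34
f 33 34 28
f 34 26 35
f 34 35 28
f 35 26 36
f 35 36 28
f 36 26 37
f 36 37 28
f 37 26 38
f 37 38 28
f 38 26 39
f 38 39 28
f 39 26 40
f 39 40 28
f 40 26 27
f 40 27 28



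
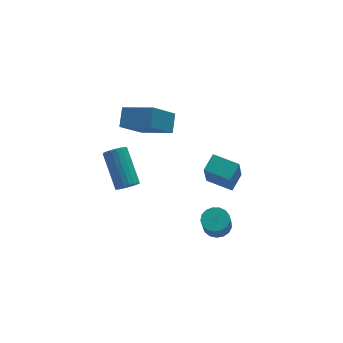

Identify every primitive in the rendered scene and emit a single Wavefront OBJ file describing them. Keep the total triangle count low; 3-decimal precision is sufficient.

v 3.927 0.012 -2.767
v 3.429 -0.714 -0.949
v 2.986 1.125 -2.581
v 2.487 0.4 -0.763
v 4.713 0.6 -2.317
v 4.214 -0.125 -0.499
v 3.771 1.714 -2.131
v 3.273 0.988 -0.313
v 1.457 -3.422 -1.255
v 2.041 -3.843 -1.235
v 1.767 -4.178 -0.246
v 1.183 -3.758 -0.265
v 2.151 -3.544 -1.103
v 1.876 -3.879 -0.114
v 2.101 -3.217 -1.006
v 1.827 -3.552 -0.017
v 1.904 -2.937 -0.966
v 1.63 -3.272 0.023
v 1.605 -2.768 -0.992
v 1.33 -3.104 -0.003
v 1.271 -2.749 -1.078
v 0.997 -3.085 -0.089
v 0.981 -2.885 -1.205
v 0.706 -3.22 -0.215
v 0.799 -3.143 -1.342
v 0.525 -3.479 -0.353
v 0.769 -3.466 -1.46
v 0.494 -3.801 -0.471
v 0.896 -3.778 -1.531
v 0.621 -4.113 -0.542
v 1.151 -4.009 -1.538
v 0.877 -4.344 -0.549
v 1.477 -4.106 -1.481
v 1.203 -4.441 -0.492
v 1.798 -4.046 -1.371
v 1.524 -4.381 -0.382
v 1.342 1.68 1.638
v 0.011 1.317 2.988
v 0.218 3.035 0.896
v -1.112 2.671 2.246
v 1.832 2.469 2.334
v 0.502 2.105 3.684
v 0.709 3.823 1.592
v -0.622 3.46 2.942
v -2.824 -2.489 2.953
v -2.254 -2.614 3.094
v -2.187 -0.916 4.328
v -2.756 -0.791 4.187
v -2.229 -2.459 2.879
v -2.162 -0.76 4.112
v -2.322 -2.309 2.678
v -2.255 -0.611 3.911
v -2.514 -2.195 2.532
v -2.447 -0.497 3.765
v -2.768 -2.14 2.469
v -2.7 -0.441 3.702
v -3.033 -2.153 2.502
v -2.965 -0.455 3.736
v -3.256 -2.233 2.625
v -3.188 -0.535 3.858
v -3.393 -2.364 2.812
v -3.326 -0.666 4.046
v -3.418 -2.52 3.028
v -3.351 -0.821 4.261
v -3.325 -2.669 3.229
v -3.258 -0.971 4.462
v -3.133 -2.783 3.375
v -3.066 -1.085 4.608
v -2.88 -2.839 3.438
v -2.812 -1.14 4.671
v -2.615 -2.825 3.404
v -2.547 -1.127 4.638
v -2.392 -2.745 3.282
v -2.324 -1.047 4.515
f 2 4 1
f 5 2 1
f 1 4 3
f 3 5 1
f 2 8 4
f 6 2 5
f 6 8 2
f 4 8 3
f 7 5 3
f 3 8 7
f 7 6 5
f 8 6 7
f 10 9 13
f 10 13 11
f 11 13 14
f 11 14 12
f 13 9 15
f 13 15 14
f 14 15 16
f 14 16 12
f 15 9 17
f 15 17 16
f 16 17 18
f 16 18 12
f 17 9 19
f 17 19 18
f 18 19 20
f 18 20 12
f 19 9 21
f 19 21 20
f 20 21 22
f 20 22 12
f 21 9 23
f 21 23 22
f 22 23 24
f 22 24 12
f 23 9 25
f 23 25 24
f 24 25 26
f 24 26 12
f 25 9 27
f 25 27 26
f 26 27 28
f 26 28 12
f 27 9 29
f 27 29 28
f 28 29 30
f 28 30 12
f 29 9 31
f 29 31 30
f 30 31 32
f 30 32 12
f 31 9 33
f 31 33 32
f 32 33 34
f 32 34 12
f 33 9 35
f 33 35 34
f 34 35 36
f 34 36 12
f 35 9 10
f 35 10 36
f 36 10 11
f 36 11 12
f 38 40 37
f 41 38 37
f 37 40 39
f 39 41 37
f 38 44 40
f 42 38 41
f 42 44 38
f 40 44 39
f 43 41 39
f 39 44 43
f 43 42 41
f 44 42 43
f 46 45 49
f 46 49 47
f 47 49 50
f 47 50 48
f 49 45 51
f 49 51 50
f 50 51 52
f 50 52 48
f 51 45 53
f 51 53 52
f 52 53 54
f 52 54 48
f 53 45 55
f 53 55 54
f 54 55 56
f 54 56 48
f 55 45 57
f 55 57 56
f 56 57 58
f 56 58 48
f 57 45 59
f 57 59 58
f 58 59 60
f 58 60 48
f 59 45 61
f 59 61 60
f 60 61 62
f 60 62 48
f 61 45 63
f 61 63 62
f 62 63 64
f 62 64 48
f 63 45 65
f 63 65 64
f 64 65 66
f 64 66 48
f 65 45 67
f 65 67 66
f 66 67 68
f 66 68 48
f 67 45 69
f 67 69 68
f 68 69 70
f 68 70 48
f 69 45 71
f 69 71 70
f 70 71 72
f 70 72 48
f 71 45 73
f 71 73 72
f 72 73 74
f 72 74 48
f 73 45 46
f 73 46 74
f 74 46 47
f 74 47 48



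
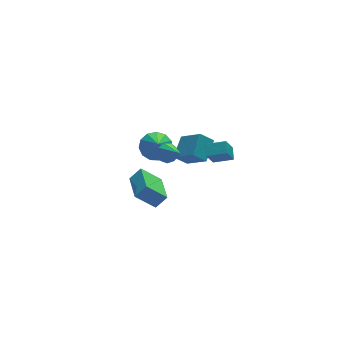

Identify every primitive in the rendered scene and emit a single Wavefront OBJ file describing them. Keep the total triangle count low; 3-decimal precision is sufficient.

v -0.107 1.041 1.346
v 0.509 0.931 1.032
v 0.187 -0.241 2.374
v 0.563 1.237 1.397
v 0.303 1.45 1.738
v -0.149 1.473 1.895
v -0.581 1.293 1.795
v -0.792 0.995 1.485
v -0.682 0.719 1.109
v -0.304 0.594 0.844
v 0.167 0.678 0.814
v 2.8 2.061 -1.473
v 2.008 2.303 -0.765
v 2.111 3.418 -2.708
v 1.318 3.66 -2
v 3.762 3.18 -0.78
v 2.969 3.422 -0.072
v 3.072 4.537 -2.015
v 2.28 4.779 -1.307
v 0.133 3.546 -0.371
v 0.637 2.812 -0.869
v -0.273 2.154 1.271
v 1.025 3.083 -0.543
v 1.13 3.501 -0.163
v 0.919 3.933 0.152
v 0.457 4.242 0.3
v -0.107 4.331 0.236
v -0.595 4.17 -0.021
v -0.852 3.811 -0.389
v -0.797 3.368 -0.751
v -0.446 2.981 -0.992
v 0.088 2.774 -1.036
v -3.168 -4.892 2.972
v -4.232 -4.498 4.012
v -2.759 -2.989 2.668
v -3.823 -2.595 3.709
v -2.497 -4.925 3.671
v -3.561 -4.531 4.712
v -2.088 -3.022 3.368
v -3.152 -2.628 4.408
v 3.329 0.254 0.789
v 3.591 1.022 1.153
v 2.246 0.81 0.395
v 2.507 1.578 0.759
v 3.933 0.602 -0.379
v 4.194 1.37 -0.015
v 2.849 1.158 -0.773
v 3.111 1.926 -0.409
f 2 1 4
f 2 4 3
f 4 1 5
f 4 5 3
f 5 1 6
f 5 6 3
f 6 1 7
f 6 7 3
f 7 1 8
f 7 8 3
f 8 1 9
f 8 9 3
f 9 1 10
f 9 10 3
f 10 1 11
f 10 11 3
f 11 1 2
f 11 2 3
f 13 15 12
f 16 13 12
f 12 15 14
f 14 16 12
f 13 19 15
f 17 13 16
f 17 19 13
f 15 19 14
f 18 16 14
f 14 19 18
f 18 17 16
f 19 17 18
f 21 20 23
f 21 23 22
f 23 20 24
f 23 24 22
f 24 20 25
f 24 25 22
f 25 20 26
f 25 26 22
f 26 20 27
f 26 27 22
f 27 20 28
f 27 28 22
f 28 20 29
f 28 29 22
f 29 20 30
f 29 30 22
f 30 20 31
f 30 31 22
f 31 20 32
f 31 32 22
f 32 20 21
f 32 21 22
f 34 36 33
f 37 34 33
f 33 36 35
f 35 37 33
f 34 40 36
f 38 34 37
f 38 40 34
f 36 40 35
f 39 37 35
f 35 40 39
f 39 38 37
f 40 38 39
f 42 44 41
f 45 42 41
f 41 44 43
f 43 45 41
f 42 48 44
f 46 42 45
f 46 48 42
f 44 48 43
f 47 45 43
f 43 48 47
f 47 46 45
f 48 46 47



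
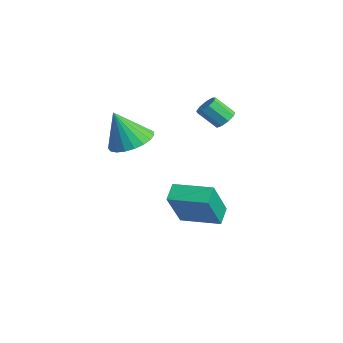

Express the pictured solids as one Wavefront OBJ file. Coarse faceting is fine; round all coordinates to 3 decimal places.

v 2.393 4.323 0.711
v 2.763 4.536 1.074
v 2.377 3.81 1.892
v 2.007 3.597 1.529
v 2.434 4.731 1.092
v 2.048 4.005 1.91
v 2.086 4.736 0.932
v 1.7 4.01 1.75
v 1.882 4.547 0.668
v 1.496 3.821 1.487
v 1.917 4.254 0.425
v 1.531 3.528 1.243
v 2.175 3.993 0.315
v 1.789 3.267 1.133
v 2.535 3.886 0.39
v 2.149 3.16 1.209
v 2.829 3.984 0.616
v 2.443 3.258 1.434
v 2.919 4.241 0.886
v 2.533 3.515 1.704
v 2.207 2.395 -4.988
v 2.996 1.487 -3.158
v 1.604 2.89 -4.482
v 2.393 1.982 -2.652
v 3.427 3.738 -4.848
v 4.216 2.83 -3.018
v 2.824 4.233 -4.342
v 3.613 3.325 -2.512
v 2.054 0.305 0.035
v 3.046 0.495 0.24
v 1.846 -0.385 1.685
v 2.857 0.858 0.368
v 2.53 1.125 0.439
v 2.121 1.25 0.44
v 1.7 1.212 0.371
v 1.34 1.018 0.244
v 1.104 0.7 0.081
v 1.032 0.314 -0.09
v 1.137 -0.074 -0.239
v 1.4 -0.396 -0.341
v 1.777 -0.597 -0.377
v 2.201 -0.642 -0.342
v 2.6 -0.523 -0.242
v 2.905 -0.26 -0.094
v 3.063 0.099 0.077
f 2 1 5
f 2 5 3
f 3 5 6
f 3 6 4
f 5 1 7
f 5 7 6
f 6 7 8
f 6 8 4
f 7 1 9
f 7 9 8
f 8 9 10
f 8 10 4
f 9 1 11
f 9 11 10
f 10 11 12
f 10 12 4
f 11 1 13
f 11 13 12
f 12 13 14
f 12 14 4
f 13 1 15
f 13 15 14
f 14 15 16
f 14 16 4
f 15 1 17
f 15 17 16
f 16 17 18
f 16 18 4
f 17 1 19
f 17 19 18
f 18 19 20
f 18 20 4
f 19 1 2
f 19 2 20
f 20 2 3
f 20 3 4
f 22 24 21
f 25 22 21
f 21 24 23
f 23 25 21
f 22 28 24
f 26 22 25
f 26 28 22
f 24 28 23
f 27 25 23
f 23 28 27
f 27 26 25
f 28 26 27
f 30 29 32
f 30 32 31
f 32 29 33
f 32 33 31
f 33 29 34
f 33 34 31
f 34 29 35
f 34 35 31
f 35 29 36
f 35 36 31
f 36 29 37
f 36 37 31
f 37 29 38
f 37 38 31
f 38 29 39
f 38 39 31
f 39 29 40
f 39 40 31
f 40 29 41
f 40 41 31
f 41 29 42
f 41 42 31
f 42 29 43
f 42 43 31
f 43 29 44
f 43 44 31
f 44 29 45
f 44 45 31
f 45 29 30
f 45 30 31



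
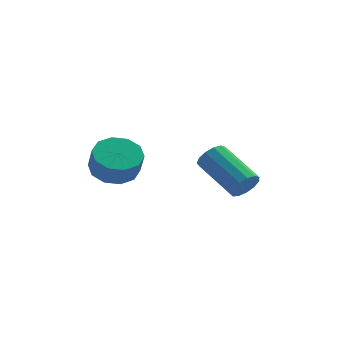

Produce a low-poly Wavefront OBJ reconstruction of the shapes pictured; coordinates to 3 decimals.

v -1.625 -0.824 -2.083
v -0.748 -0.769 -2.225
v -0.578 -1.201 -1.339
v -1.455 -1.256 -1.197
v -0.909 -0.309 -1.969
v -0.738 -0.741 -1.084
v -1.343 -0.045 -1.757
v -1.172 -0.478 -0.872
v -1.884 -0.08 -1.669
v -1.714 -0.512 -0.784
v -2.327 -0.398 -1.74
v -2.157 -0.83 -0.854
v -2.502 -0.879 -1.941
v -2.332 -1.311 -1.055
v -2.342 -1.339 -2.196
v -2.171 -1.771 -1.311
v -1.908 -1.602 -2.408
v -1.737 -2.035 -1.523
v -1.366 -1.568 -2.496
v -1.196 -2 -1.611
v -0.923 -1.25 -2.426
v -0.753 -1.682 -1.54
v 2.826 1.859 -4.243
v 3.167 1.806 -3.693
v 1.935 3.109 -2.806
v 1.594 3.161 -3.357
v 3.319 2.08 -3.883
v 2.088 3.382 -2.996
v 3.315 2.283 -4.187
v 2.083 3.586 -3.301
v 3.155 2.352 -4.51
v 1.924 3.654 -3.623
v 2.891 2.264 -4.748
v 1.659 3.566 -3.861
v 2.606 2.047 -4.825
v 1.374 3.35 -3.939
v 2.391 1.771 -4.718
v 1.159 3.073 -3.832
v 2.314 1.522 -4.46
v 1.082 2.825 -3.574
v 2.399 1.381 -4.134
v 1.168 2.683 -3.247
v 2.62 1.391 -3.842
v 1.388 2.693 -2.955
v 2.906 1.55 -3.677
v 1.675 2.852 -2.791
f 2 1 5
f 2 5 3
f 3 5 6
f 3 6 4
f 5 1 7
f 5 7 6
f 6 7 8
f 6 8 4
f 7 1 9
f 7 9 8
f 8 9 10
f 8 10 4
f 9 1 11
f 9 11 10
f 10 11 12
f 10 12 4
f 11 1 13
f 11 13 12
f 12 13 14
f 12 14 4
f 13 1 15
f 13 15 14
f 14 15 16
f 14 16 4
f 15 1 17
f 15 17 16
f 16 17 18
f 16 18 4
f 17 1 19
f 17 19 18
f 18 19 20
f 18 20 4
f 19 1 21
f 19 21 20
f 20 21 22
f 20 22 4
f 21 1 2
f 21 2 22
f 22 2 3
f 22 3 4
f 24 23 27
f 24 27 25
f 25 27 28
f 25 28 26
f 27 23 29
f 27 29 28
f 28 29 30
f 28 30 26
f 29 23 31
f 29 31 30
f 30 31 32
f 30 32 26
f 31 23 33
f 31 33 32
f 32 33 34
f 32 34 26
f 33 23 35
f 33 35 34
f 34 35 36
f 34 36 26
f 35 23 37
f 35 37 36
f 36 37 38
f 36 38 26
f 37 23 39
f 37 39 38
f 38 39 40
f 38 40 26
f 39 23 41
f 39 41 40
f 40 41 42
f 40 42 26
f 41 23 43
f 41 43 42
f 42 43 44
f 42 44 26
f 43 23 45
f 43 45 44
f 44 45 46
f 44 46 26
f 45 23 24
f 45 24 46
f 46 24 25
f 46 25 26



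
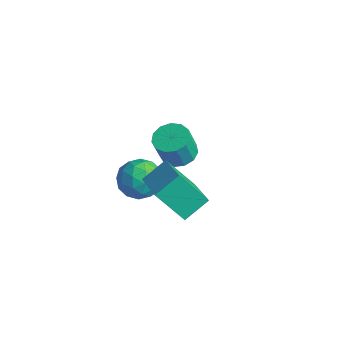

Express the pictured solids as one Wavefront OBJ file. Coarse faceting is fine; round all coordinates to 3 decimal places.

v 1.071 0.152 -1.464
v 0.104 -0.753 0.1
v 1.166 1.378 -0.696
v 0.199 0.473 0.869
v 2.961 -0.493 -0.669
v 1.994 -1.398 0.896
v 3.056 0.733 0.1
v 2.089 -0.172 1.664
v -2.499 1.281 -2.55
v -1.353 1.409 -2.461
v -2.347 -0.489 -1.959
v -1.201 -0.361 -1.87
v -1.904 0.2 -1.143
v -1.997 1.294 -1.507
v -1.703 -0.374 -2.913
v -1.796 0.72 -3.277
v -0.861 0.386 -2.685
v -0.985 0.741 -1.591
v -2.715 0.179 -2.829
v -2.839 0.534 -1.735
v -1.939 1.5 -2.557
v -1.761 -0.58 -1.863
v -2.174 -0.25 -1.435
v -1.5 -0.175 -1.383
v -2.318 1.432 -1.997
v -1.644 1.507 -1.944
v -1.968 0.797 -1.17
v -2.056 -0.587 -2.476
v -1.382 -0.512 -2.423
v -2.2 1.095 -3.037
v -1.526 1.17 -2.985
v -1.732 0.123 -3.25
v -0.976 0.974 -2.637
v -0.887 -0.066 -2.289
v -1.182 -0.073 -2.902
v -1.237 0.569 -3.117
v -1.049 1.182 -1.994
v -0.96 0.142 -1.647
v -1.373 0.472 -1.219
v -1.428 1.115 -1.433
v -0.76 0.581 -2.125
v -2.74 0.778 -2.773
v -2.651 -0.262 -2.426
v -2.272 -0.195 -2.987
v -2.327 0.448 -3.201
v -2.813 0.986 -2.131
v -2.724 -0.054 -1.783
v -2.463 0.351 -1.303
v -2.518 0.993 -1.518
v -2.94 0.339 -2.295
v -3.655 4.014 -3.687
v -2.772 3.703 -3.848
v -2.682 3.154 -2.294
v -3.565 3.466 -2.133
v -2.724 4.207 -3.672
v -2.635 3.658 -2.119
v -2.973 4.649 -3.502
v -2.883 4.101 -1.948
v -3.437 4.89 -3.39
v -3.348 4.342 -1.836
v -3.971 4.853 -3.372
v -3.882 4.305 -1.819
v -4.404 4.55 -3.455
v -4.315 4.001 -1.901
v -4.6 4.076 -3.611
v -4.51 3.528 -2.057
v -4.495 3.583 -3.791
v -4.406 3.035 -2.237
v -4.123 3.227 -3.938
v -4.034 2.678 -2.384
v -3.603 3.121 -4.005
v -3.514 2.572 -2.452
v -3.099 3.298 -3.972
v -3.01 2.75 -2.418
f 2 4 1
f 5 2 1
f 1 4 3
f 3 5 1
f 2 8 4
f 6 2 5
f 6 8 2
f 4 8 3
f 7 5 3
f 3 8 7
f 7 6 5
f 8 6 7
f 9 46 25
f 46 20 49
f 25 49 14
f 46 49 25
f 9 25 21
f 25 14 26
f 21 26 10
f 25 26 21
f 9 21 30
f 21 10 31
f 30 31 16
f 21 31 30
f 9 30 42
f 30 16 45
f 42 45 19
f 30 45 42
f 9 42 46
f 42 19 50
f 46 50 20
f 42 50 46
f 10 26 37
f 26 14 40
f 37 40 18
f 26 40 37
f 14 49 27
f 49 20 48
f 27 48 13
f 49 48 27
f 20 50 47
f 50 19 43
f 47 43 11
f 50 43 47
f 19 45 44
f 45 16 32
f 44 32 15
f 45 32 44
f 16 31 36
f 31 10 33
f 36 33 17
f 31 33 36
f 12 38 24
f 38 18 39
f 24 39 13
f 38 39 24
f 12 24 22
f 24 13 23
f 22 23 11
f 24 23 22
f 12 22 29
f 22 11 28
f 29 28 15
f 22 28 29
f 12 29 34
f 29 15 35
f 34 35 17
f 29 35 34
f 12 34 38
f 34 17 41
f 38 41 18
f 34 41 38
f 13 39 27
f 39 18 40
f 27 40 14
f 39 40 27
f 11 23 47
f 23 13 48
f 47 48 20
f 23 48 47
f 15 28 44
f 28 11 43
f 44 43 19
f 28 43 44
f 17 35 36
f 35 15 32
f 36 32 16
f 35 32 36
f 18 41 37
f 41 17 33
f 37 33 10
f 41 33 37
f 52 51 55
f 52 55 53
f 53 55 56
f 53 56 54
f 55 51 57
f 55 57 56
f 56 57 58
f 56 58 54
f 57 51 59
f 57 59 58
f 58 59 60
f 58 60 54
f 59 51 61
f 59 61 60
f 60 61 62
f 60 62 54
f 61 51 63
f 61 63 62
f 62 63 64
f 62 64 54
f 63 51 65
f 63 65 64
f 64 65 66
f 64 66 54
f 65 51 67
f 65 67 66
f 66 67 68
f 66 68 54
f 67 51 69
f 67 69 68
f 68 69 70
f 68 70 54
f 69 51 71
f 69 71 70
f 70 71 72
f 70 72 54
f 71 51 73
f 71 73 72
f 72 73 74
f 72 74 54
f 73 51 52
f 73 52 74
f 74 52 53
f 74 53 54



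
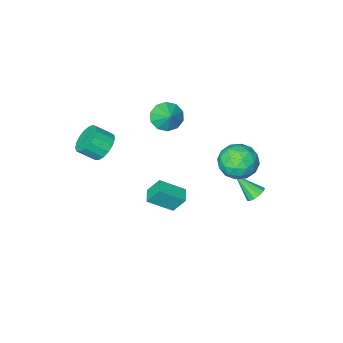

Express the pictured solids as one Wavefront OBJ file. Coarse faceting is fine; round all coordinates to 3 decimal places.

v -1.638 4.021 1.989
v -1.176 3.623 3.045
v -3.344 3.117 2.395
v -2.882 2.719 3.451
v -3.113 3.906 3.295
v -2.058 4.465 3.044
v -2.462 2.275 2.396
v -1.407 2.834 2.145
v -1.685 2.544 3.296
v -2.087 3.552 3.852
v -2.433 3.188 1.588
v -2.835 4.196 2.144
v -1.257 3.901 2.481
v -3.263 2.839 2.959
v -3.399 3.537 2.867
v -3.127 3.303 3.488
v -1.775 4.396 2.481
v -1.504 4.162 3.102
v -2.642 4.329 3.249
v -3.016 2.578 2.338
v -2.745 2.344 2.959
v -1.393 3.437 1.952
v -1.121 3.203 2.573
v -1.878 2.411 2.191
v -1.285 3.033 3.25
v -2.288 2.502 3.489
v -2.041 2.241 2.868
v -1.421 2.569 2.721
v -1.521 3.626 3.577
v -2.524 3.094 3.815
v -2.659 3.792 3.724
v -2.039 4.121 3.576
v -1.82 2.991 3.724
v -1.996 3.646 1.625
v -2.999 3.114 1.863
v -2.481 2.619 1.864
v -1.861 2.948 1.716
v -2.232 4.238 1.951
v -3.235 3.707 2.19
v -3.099 4.171 2.719
v -2.479 4.499 2.572
v -2.7 3.749 1.716
v -4.213 2.354 -2.042
v -3.936 2.006 -2.517
v -3.527 1.226 -0.818
v -3.675 2.289 -2.402
v -3.62 2.597 -2.15
v -3.79 2.812 -1.857
v -4.123 2.852 -1.634
v -4.489 2.701 -1.567
v -4.75 2.418 -1.682
v -4.806 2.111 -1.934
v -4.635 1.896 -2.228
v -4.303 1.856 -2.45
v -1.153 -0.186 -2.089
v 0.166 -0.864 -1.124
v -0.646 0.619 -2.217
v 0.673 -0.059 -1.252
v -0.633 -0.681 -3.148
v 0.686 -1.359 -2.183
v -0.126 0.124 -3.276
v 1.193 -0.554 -2.311
v 2.229 -3.399 0.933
v 2.949 -3.192 0.271
v 3.811 -3.714 1.044
v 3.091 -3.921 1.707
v 2.935 -2.803 0.55
v 3.796 -3.325 1.323
v 2.759 -2.551 0.916
v 3.62 -3.073 1.69
v 2.461 -2.493 1.287
v 3.323 -3.015 2.06
v 2.111 -2.642 1.576
v 2.972 -3.164 2.35
v 1.787 -2.965 1.719
v 2.649 -3.487 2.492
v 1.565 -3.387 1.681
v 2.427 -3.91 2.454
v 1.495 -3.812 1.472
v 2.357 -4.335 2.245
v 1.593 -4.143 1.14
v 2.455 -4.665 1.913
v 1.837 -4.302 0.76
v 2.699 -4.825 1.533
v 2.171 -4.255 0.42
v 3.032 -4.777 1.193
v 2.518 -4.012 0.198
v 3.379 -4.534 0.971
v 2.799 -3.628 0.144
v 3.66 -4.15 0.917
v -1.067 -2.039 3.116
v -0.116 -2.217 2.963
v -0.773 -1.141 3.904
v -0.296 -1.803 2.559
v -0.771 -1.479 2.368
v -1.359 -1.369 2.463
v -1.836 -1.515 2.807
v -2.019 -1.861 3.269
v -1.838 -2.274 3.673
v -1.364 -2.598 3.864
v -0.776 -2.708 3.769
v -0.299 -2.563 3.425
f 1 38 17
f 38 12 41
f 17 41 6
f 38 41 17
f 1 17 13
f 17 6 18
f 13 18 2
f 17 18 13
f 1 13 22
f 13 2 23
f 22 23 8
f 13 23 22
f 1 22 34
f 22 8 37
f 34 37 11
f 22 37 34
f 1 34 38
f 34 11 42
f 38 42 12
f 34 42 38
f 2 18 29
f 18 6 32
f 29 32 10
f 18 32 29
f 6 41 19
f 41 12 40
f 19 40 5
f 41 40 19
f 12 42 39
f 42 11 35
f 39 35 3
f 42 35 39
f 11 37 36
f 37 8 24
f 36 24 7
f 37 24 36
f 8 23 28
f 23 2 25
f 28 25 9
f 23 25 28
f 4 30 16
f 30 10 31
f 16 31 5
f 30 31 16
f 4 16 14
f 16 5 15
f 14 15 3
f 16 15 14
f 4 14 21
f 14 3 20
f 21 20 7
f 14 20 21
f 4 21 26
f 21 7 27
f 26 27 9
f 21 27 26
f 4 26 30
f 26 9 33
f 30 33 10
f 26 33 30
f 5 31 19
f 31 10 32
f 19 32 6
f 31 32 19
f 3 15 39
f 15 5 40
f 39 40 12
f 15 40 39
f 7 20 36
f 20 3 35
f 36 35 11
f 20 35 36
f 9 27 28
f 27 7 24
f 28 24 8
f 27 24 28
f 10 33 29
f 33 9 25
f 29 25 2
f 33 25 29
f 44 43 46
f 44 46 45
f 46 43 47
f 46 47 45
f 47 43 48
f 47 48 45
f 48 43 49
f 48 49 45
f 49 43 50
f 49 50 45
f 50 43 51
f 50 51 45
f 51 43 52
f 51 52 45
f 52 43 53
f 52 53 45
f 53 43 54
f 53 54 45
f 54 43 44
f 54 44 45
f 56 58 55
f 59 56 55
f 55 58 57
f 57 59 55
f 56 62 58
f 60 56 59
f 60 62 56
f 58 62 57
f 61 59 57
f 57 62 61
f 61 60 59
f 62 60 61
f 64 63 67
f 64 67 65
f 65 67 68
f 65 68 66
f 67 63 69
f 67 69 68
f 68 69 70
f 68 70 66
f 69 63 71
f 69 71 70
f 70 71 72
f 70 72 66
f 71 63 73
f 71 73 72
f 72 73 74
f 72 74 66
f 73 63 75
f 73 75 74
f 74 75 76
f 74 76 66
f 75 63 77
f 75 77 76
f 76 77 78
f 76 78 66
f 77 63 79
f 77 79 78
f 78 79 80
f 78 80 66
f 79 63 81
f 79 81 80
f 80 81 82
f 80 82 66
f 81 63 83
f 81 83 82
f 82 83 84
f 82 84 66
f 83 63 85
f 83 85 84
f 84 85 86
f 84 86 66
f 85 63 87
f 85 87 86
f 86 87 88
f 86 88 66
f 87 63 89
f 87 89 88
f 88 89 90
f 88 90 66
f 89 63 64
f 89 64 90
f 90 64 65
f 90 65 66
f 92 91 94
f 92 94 93
f 94 91 95
f 94 95 93
f 95 91 96
f 95 96 93
f 96 91 97
f 96 97 93
f 97 91 98
f 97 98 93
f 98 91 99
f 98 99 93
f 99 91 100
f 99 100 93
f 100 91 101
f 100 101 93
f 101 91 102
f 101 102 93
f 102 91 92
f 102 92 93



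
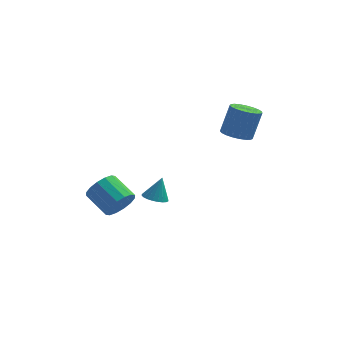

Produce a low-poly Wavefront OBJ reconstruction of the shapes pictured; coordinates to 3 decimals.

v 2.983 3.074 0.445
v 3.915 3.284 0.119
v 4.45 3.877 2.029
v 3.517 3.666 2.355
v 3.717 3.65 0.061
v 4.252 4.243 1.971
v 3.393 3.917 0.069
v 3.928 4.509 1.979
v 2.997 4.037 0.142
v 3.532 4.629 2.052
v 2.599 3.991 0.268
v 3.134 4.584 2.178
v 2.267 3.787 0.424
v 2.802 4.379 2.334
v 2.059 3.459 0.584
v 2.594 4.051 2.494
v 2.011 3.064 0.72
v 2.546 3.657 2.63
v 2.13 2.672 0.808
v 2.665 3.264 2.718
v 2.397 2.348 0.834
v 2.932 2.941 2.744
v 2.765 2.151 0.792
v 3.3 2.743 2.702
v 3.171 2.112 0.69
v 3.706 2.705 2.6
v 3.544 2.241 0.546
v 4.079 2.833 2.456
v 3.82 2.513 0.384
v 4.355 3.105 2.294
v 3.951 2.882 0.233
v 4.486 3.474 2.143
v -3.225 -4.076 -1.202
v -2.445 -3.611 -0.654
v -3.676 -2.519 0.169
v -4.455 -2.984 -0.378
v -2.491 -3.316 -1.114
v -3.722 -2.223 -0.291
v -2.734 -3.225 -1.598
v -3.964 -2.132 -0.775
v -3.108 -3.361 -1.975
v -4.338 -2.269 -1.152
v -3.513 -3.69 -2.146
v -4.743 -2.597 -1.322
v -3.841 -4.122 -2.063
v -5.072 -3.029 -1.24
v -4.004 -4.541 -1.749
v -5.235 -3.449 -0.926
v -3.958 -4.837 -1.289
v -5.189 -3.744 -0.466
v -3.716 -4.928 -0.805
v -4.946 -3.835 0.018
v -3.342 -4.791 -0.428
v -4.572 -3.699 0.395
v -2.937 -4.463 -0.258
v -4.167 -3.37 0.566
v -2.608 -4.031 -0.34
v -3.839 -2.938 0.483
v -1.627 0.082 -3.34
v -1.242 0.738 -3.648
v -1.233 0.538 -1.88
v -1.537 0.853 -3.605
v -1.846 0.852 -3.521
v -2.121 0.733 -3.41
v -2.322 0.515 -3.288
v -2.416 0.231 -3.174
v -2.39 -0.075 -3.086
v -2.248 -0.358 -3.036
v -2.012 -0.573 -3.032
v -1.716 -0.689 -3.076
v -1.408 -0.687 -3.16
v -1.132 -0.568 -3.271
v -0.932 -0.35 -3.393
v -0.838 -0.066 -3.507
v -0.864 0.24 -3.595
v -1.006 0.522 -3.645
f 2 1 5
f 2 5 3
f 3 5 6
f 3 6 4
f 5 1 7
f 5 7 6
f 6 7 8
f 6 8 4
f 7 1 9
f 7 9 8
f 8 9 10
f 8 10 4
f 9 1 11
f 9 11 10
f 10 11 12
f 10 12 4
f 11 1 13
f 11 13 12
f 12 13 14
f 12 14 4
f 13 1 15
f 13 15 14
f 14 15 16
f 14 16 4
f 15 1 17
f 15 17 16
f 16 17 18
f 16 18 4
f 17 1 19
f 17 19 18
f 18 19 20
f 18 20 4
f 19 1 21
f 19 21 20
f 20 21 22
f 20 22 4
f 21 1 23
f 21 23 22
f 22 23 24
f 22 24 4
f 23 1 25
f 23 25 24
f 24 25 26
f 24 26 4
f 25 1 27
f 25 27 26
f 26 27 28
f 26 28 4
f 27 1 29
f 27 29 28
f 28 29 30
f 28 30 4
f 29 1 31
f 29 31 30
f 30 31 32
f 30 32 4
f 31 1 2
f 31 2 32
f 32 2 3
f 32 3 4
f 34 33 37
f 34 37 35
f 35 37 38
f 35 38 36
f 37 33 39
f 37 39 38
f 38 39 40
f 38 40 36
f 39 33 41
f 39 41 40
f 40 41 42
f 40 42 36
f 41 33 43
f 41 43 42
f 42 43 44
f 42 44 36
f 43 33 45
f 43 45 44
f 44 45 46
f 44 46 36
f 45 33 47
f 45 47 46
f 46 47 48
f 46 48 36
f 47 33 49
f 47 49 48
f 48 49 50
f 48 50 36
f 49 33 51
f 49 51 50
f 50 51 52
f 50 52 36
f 51 33 53
f 51 53 52
f 52 53 54
f 52 54 36
f 53 33 55
f 53 55 54
f 54 55 56
f 54 56 36
f 55 33 57
f 55 57 56
f 56 57 58
f 56 58 36
f 57 33 34
f 57 34 58
f 58 34 35
f 58 35 36
f 60 59 62
f 60 62 61
f 62 59 63
f 62 63 61
f 63 59 64
f 63 64 61
f 64 59 65
f 64 65 61
f 65 59 66
f 65 66 61
f 66 59 67
f 66 67 61
f 67 59 68
f 67 68 61
f 68 59 69
f 68 69 61
f 69 59 70
f 69 70 61
f 70 59 71
f 70 71 61
f 71 59 72
f 71 72 61
f 72 59 73
f 72 73 61
f 73 59 74
f 73 74 61
f 74 59 75
f 74 75 61
f 75 59 76
f 75 76 61
f 76 59 60
f 76 60 61

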